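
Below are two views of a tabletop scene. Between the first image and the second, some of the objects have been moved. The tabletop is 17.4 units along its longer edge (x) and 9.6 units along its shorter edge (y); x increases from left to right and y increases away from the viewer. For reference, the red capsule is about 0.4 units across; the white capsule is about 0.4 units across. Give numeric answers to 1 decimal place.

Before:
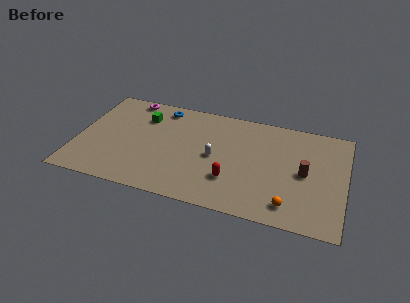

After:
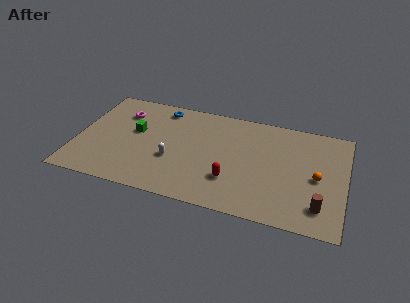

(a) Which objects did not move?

the blue torus and the red capsule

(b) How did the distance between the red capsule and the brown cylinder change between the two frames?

+0.8

They were about 5.0 units apart before and 5.8 after — 0.8 units further apart.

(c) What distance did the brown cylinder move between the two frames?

2.9

From (14.8, 4.7) to (15.9, 2.0), the brown cylinder covered √(1.1² + 2.7²) ≈ 2.9 units.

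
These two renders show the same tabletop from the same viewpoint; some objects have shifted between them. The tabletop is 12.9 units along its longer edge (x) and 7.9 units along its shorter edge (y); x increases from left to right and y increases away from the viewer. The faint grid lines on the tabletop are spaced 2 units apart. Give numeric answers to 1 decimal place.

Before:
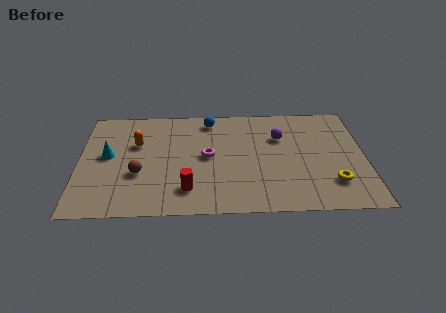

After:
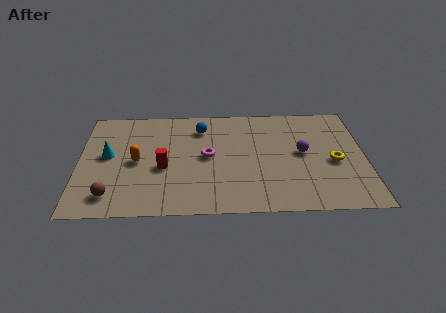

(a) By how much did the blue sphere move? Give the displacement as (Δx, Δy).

(-0.4, -0.6)

The blue sphere started near (5.9, 6.8) and ended near (5.5, 6.2).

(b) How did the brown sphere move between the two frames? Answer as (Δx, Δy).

(-1.2, -1.5)

The brown sphere started near (2.7, 2.9) and ended near (1.5, 1.4).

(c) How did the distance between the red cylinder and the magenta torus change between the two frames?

-0.4

They were about 2.6 units apart before and 2.2 after — 0.4 units closer together.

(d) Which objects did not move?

the cyan cone and the magenta torus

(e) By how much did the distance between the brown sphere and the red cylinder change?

+0.5

They were about 2.5 units apart before and 3.0 after — 0.5 units further apart.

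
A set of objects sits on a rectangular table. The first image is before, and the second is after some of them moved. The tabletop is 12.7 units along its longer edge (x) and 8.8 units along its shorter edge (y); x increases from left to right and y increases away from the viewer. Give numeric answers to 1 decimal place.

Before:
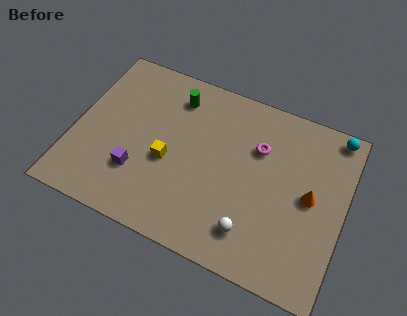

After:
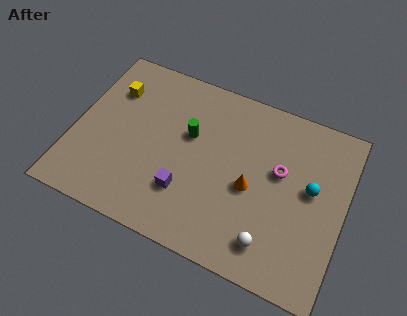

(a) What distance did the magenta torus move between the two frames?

1.4

From (8.5, 6.0) to (9.6, 5.2), the magenta torus covered √(1.1² + 0.8²) ≈ 1.4 units.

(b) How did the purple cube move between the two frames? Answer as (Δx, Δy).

(2.3, -0.1)

The purple cube was at about (3.2, 2.6) and moved to about (5.5, 2.5).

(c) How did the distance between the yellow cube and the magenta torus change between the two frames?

+3.6

They were about 4.6 units apart before and 8.2 after — 3.6 units further apart.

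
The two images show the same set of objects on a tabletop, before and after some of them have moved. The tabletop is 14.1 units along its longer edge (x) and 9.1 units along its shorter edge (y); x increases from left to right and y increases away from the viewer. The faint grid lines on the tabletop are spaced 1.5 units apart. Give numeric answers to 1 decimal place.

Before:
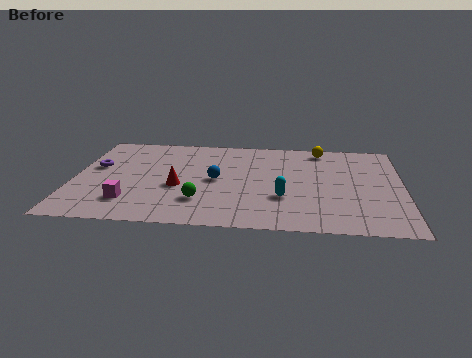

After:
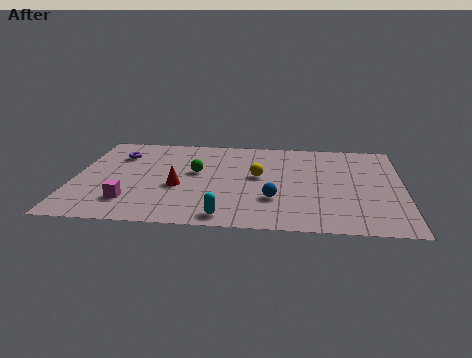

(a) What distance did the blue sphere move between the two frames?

3.0

The blue sphere moved from about (6.1, 4.5) to (8.6, 2.8), a distance of √(2.5² + 1.7²) ≈ 3.0.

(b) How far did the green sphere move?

2.8

The green sphere moved from about (5.5, 2.4) to (5.2, 5.2), a distance of √(0.3² + 2.8²) ≈ 2.8.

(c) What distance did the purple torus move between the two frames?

1.6

From (0.9, 5.4) to (1.8, 6.7), the purple torus covered √(0.9² + 1.3²) ≈ 1.6 units.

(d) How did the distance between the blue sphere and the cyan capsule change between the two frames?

-0.6

The distance was about 3.3 in the first image and 2.7 in the second, so they moved 0.6 units closer together.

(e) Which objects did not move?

the red cone and the magenta cube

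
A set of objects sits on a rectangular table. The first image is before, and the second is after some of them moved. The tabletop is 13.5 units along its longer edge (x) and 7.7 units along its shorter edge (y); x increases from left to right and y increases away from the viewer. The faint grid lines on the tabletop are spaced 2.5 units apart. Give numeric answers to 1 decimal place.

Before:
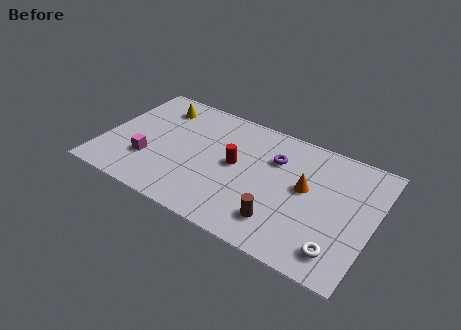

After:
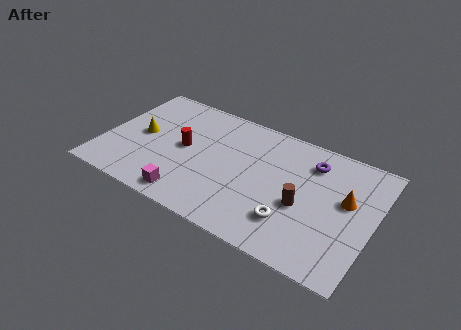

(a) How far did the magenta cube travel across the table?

2.7

From (2.4, 2.4) to (4.7, 1.0), the magenta cube covered √(2.3² + 1.4²) ≈ 2.7 units.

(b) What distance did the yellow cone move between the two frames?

2.4

The yellow cone was near (2.3, 6.2) before and (1.8, 3.9) after, so it travelled √(0.5² + 2.3²) ≈ 2.4 units.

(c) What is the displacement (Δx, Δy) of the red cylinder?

(-2.6, -0.1)

The red cylinder was at about (6.6, 4.1) and moved to about (4.0, 4.0).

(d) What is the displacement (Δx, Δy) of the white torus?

(-2.4, 0.6)

From the two frames, the white torus sits at roughly (12.1, 1.4) before and (9.7, 2.0) after.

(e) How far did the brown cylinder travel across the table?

1.7

The brown cylinder was near (9.2, 1.7) before and (10.1, 3.2) after, so it travelled √(0.9² + 1.5²) ≈ 1.7 units.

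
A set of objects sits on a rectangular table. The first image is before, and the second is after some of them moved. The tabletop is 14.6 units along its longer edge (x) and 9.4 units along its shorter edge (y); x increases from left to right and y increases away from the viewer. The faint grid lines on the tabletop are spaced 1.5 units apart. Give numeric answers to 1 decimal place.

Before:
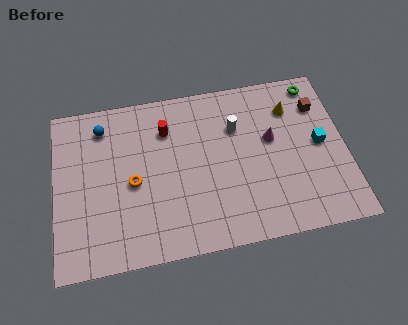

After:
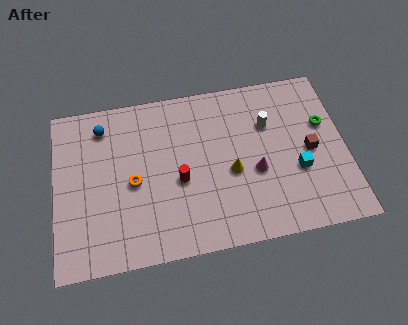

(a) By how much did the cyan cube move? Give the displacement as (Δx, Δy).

(-1.2, -1.3)

From the two frames, the cyan cube sits at roughly (13.3, 4.8) before and (12.1, 3.5) after.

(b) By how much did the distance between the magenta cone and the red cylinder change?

-1.6

They were about 5.4 units apart before and 3.8 after — 1.6 units closer together.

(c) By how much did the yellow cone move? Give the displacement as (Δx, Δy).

(-3.2, -3.1)

The yellow cone was at about (12.0, 7.1) and moved to about (8.8, 4.0).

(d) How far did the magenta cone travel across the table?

1.9

The magenta cone moved from about (10.9, 5.5) to (10.0, 3.8), a distance of √(0.9² + 1.7²) ≈ 1.9.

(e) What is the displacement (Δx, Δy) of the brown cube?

(-0.6, -2.5)

The brown cube was at about (13.4, 7.0) and moved to about (12.8, 4.5).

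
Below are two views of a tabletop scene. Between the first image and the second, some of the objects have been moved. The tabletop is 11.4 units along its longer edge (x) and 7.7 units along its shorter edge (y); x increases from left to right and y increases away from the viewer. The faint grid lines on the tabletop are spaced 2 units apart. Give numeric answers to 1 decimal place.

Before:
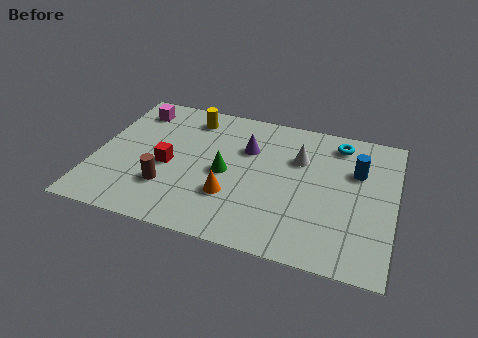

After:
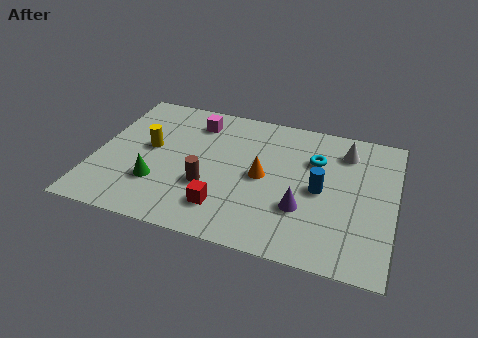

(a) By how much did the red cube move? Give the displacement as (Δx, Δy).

(2.3, -1.7)

The red cube started near (2.8, 3.4) and ended near (5.1, 1.7).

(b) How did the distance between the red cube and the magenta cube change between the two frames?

+1.4

The distance was about 3.3 in the first image and 4.7 in the second, so they moved 1.4 units further apart.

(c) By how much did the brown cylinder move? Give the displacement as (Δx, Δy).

(1.5, 0.5)

From the two frames, the brown cylinder sits at roughly (2.9, 2.2) before and (4.4, 2.7) after.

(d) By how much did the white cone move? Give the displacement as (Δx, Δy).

(1.7, 0.9)

The white cone started near (7.7, 5.2) and ended near (9.4, 6.1).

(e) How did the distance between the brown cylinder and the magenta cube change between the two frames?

-0.8

They were about 4.4 units apart before and 3.6 after — 0.8 units closer together.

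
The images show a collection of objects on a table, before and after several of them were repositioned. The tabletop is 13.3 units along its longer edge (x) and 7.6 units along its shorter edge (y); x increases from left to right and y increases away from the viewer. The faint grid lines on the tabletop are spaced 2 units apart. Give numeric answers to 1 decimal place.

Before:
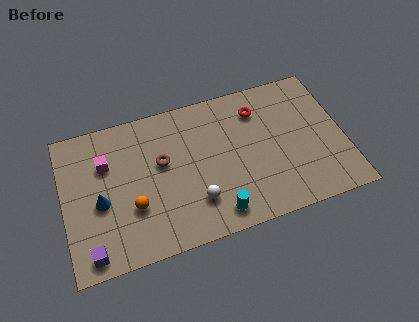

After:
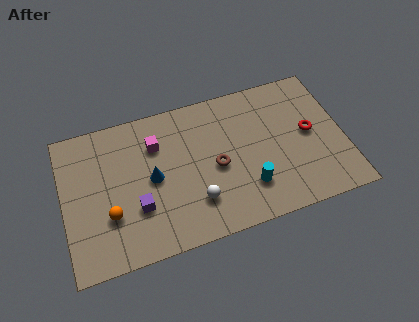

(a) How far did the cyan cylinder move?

1.8

The cyan cylinder was near (7.0, 1.1) before and (8.6, 2.0) after, so it travelled √(1.6² + 0.9²) ≈ 1.8 units.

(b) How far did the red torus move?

3.0

The red torus moved from about (9.4, 5.9) to (11.7, 4.0), a distance of √(2.3² + 1.9²) ≈ 3.0.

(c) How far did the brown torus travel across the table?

2.7

The brown torus moved from about (4.7, 4.5) to (7.2, 3.5), a distance of √(2.5² + 1.0²) ≈ 2.7.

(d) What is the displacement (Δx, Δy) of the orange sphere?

(-1.1, -0.1)

The orange sphere was at about (3.2, 2.6) and moved to about (2.1, 2.5).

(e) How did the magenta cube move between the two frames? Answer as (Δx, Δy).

(2.4, 0.3)

The magenta cube started near (2.1, 5.2) and ended near (4.5, 5.5).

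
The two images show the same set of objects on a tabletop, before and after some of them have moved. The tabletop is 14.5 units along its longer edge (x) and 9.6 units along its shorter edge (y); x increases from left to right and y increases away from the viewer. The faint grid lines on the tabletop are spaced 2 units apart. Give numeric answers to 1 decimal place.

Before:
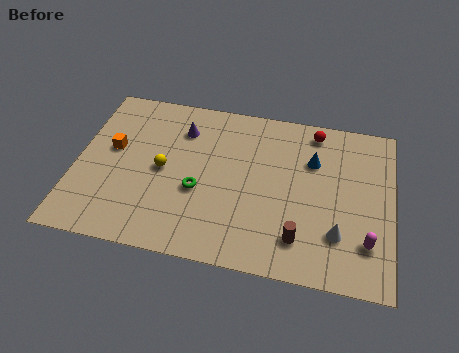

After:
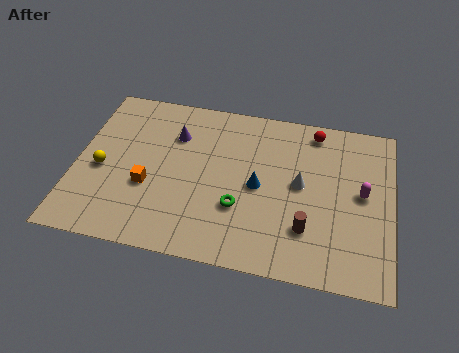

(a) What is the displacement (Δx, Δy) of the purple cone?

(-0.3, -0.4)

From the two frames, the purple cone sits at roughly (4.7, 7.3) before and (4.4, 6.9) after.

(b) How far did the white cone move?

3.1

The white cone moved from about (12.1, 2.6) to (10.3, 5.1), a distance of √(1.8² + 2.5²) ≈ 3.1.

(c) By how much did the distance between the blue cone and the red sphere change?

+2.7

Before: roughly 1.8 units apart; after: 4.5. That's 2.7 units further apart.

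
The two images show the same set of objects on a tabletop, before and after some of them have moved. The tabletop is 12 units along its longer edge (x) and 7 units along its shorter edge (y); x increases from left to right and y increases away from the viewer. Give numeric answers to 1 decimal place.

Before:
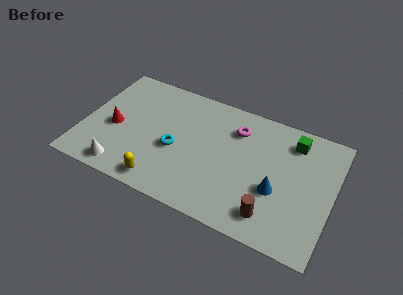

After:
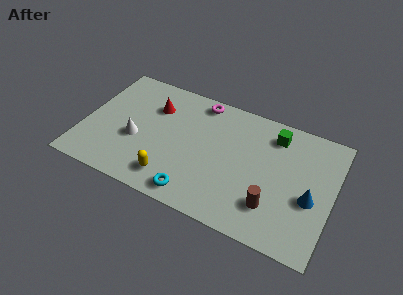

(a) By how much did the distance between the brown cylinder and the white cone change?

-0.3

The distance was about 7.1 in the first image and 6.8 in the second, so they moved 0.3 units closer together.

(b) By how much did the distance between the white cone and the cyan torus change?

+0.5

Before: roughly 3.1 units apart; after: 3.6. That's 0.5 units further apart.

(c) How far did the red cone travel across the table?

2.5

The red cone moved from about (1.5, 3.1) to (3.2, 5.0), a distance of √(1.7² + 1.9²) ≈ 2.5.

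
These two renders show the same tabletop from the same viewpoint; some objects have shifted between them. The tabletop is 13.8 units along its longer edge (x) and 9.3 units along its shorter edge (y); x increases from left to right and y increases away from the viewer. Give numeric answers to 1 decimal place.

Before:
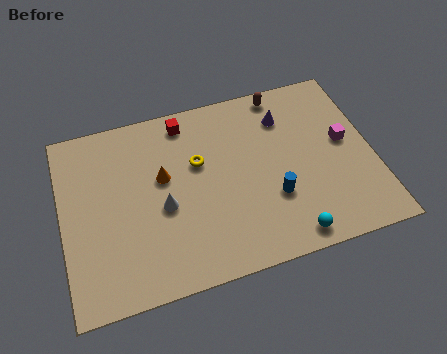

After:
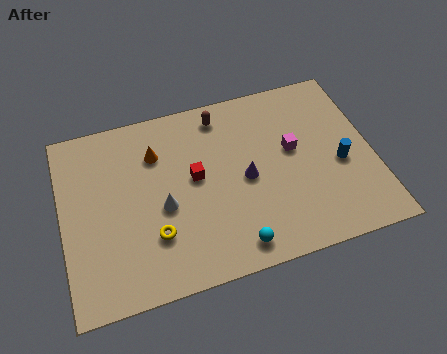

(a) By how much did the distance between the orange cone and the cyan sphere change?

-0.5

They were about 6.9 units apart before and 6.4 after — 0.5 units closer together.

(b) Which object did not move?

the white cone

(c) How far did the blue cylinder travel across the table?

3.2

The blue cylinder moved from about (9.2, 3.1) to (12.3, 4.0), a distance of √(3.1² + 0.9²) ≈ 3.2.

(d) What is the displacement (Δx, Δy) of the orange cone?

(-0.2, 1.3)

The orange cone was at about (4.5, 5.5) and moved to about (4.3, 6.8).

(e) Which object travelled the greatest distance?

the yellow torus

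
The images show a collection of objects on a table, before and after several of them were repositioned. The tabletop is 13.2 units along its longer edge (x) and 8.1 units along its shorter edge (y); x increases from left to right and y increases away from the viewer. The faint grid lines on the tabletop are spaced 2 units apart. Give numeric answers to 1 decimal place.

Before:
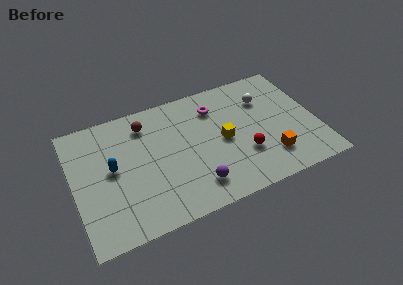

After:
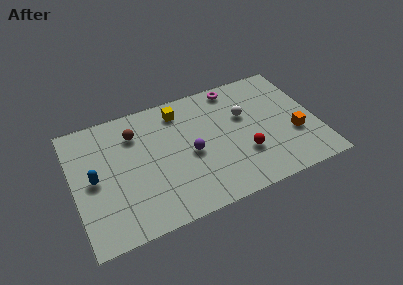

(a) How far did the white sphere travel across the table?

1.4

The white sphere was near (10.6, 5.8) before and (9.4, 5.1) after, so it travelled √(1.2² + 0.7²) ≈ 1.4 units.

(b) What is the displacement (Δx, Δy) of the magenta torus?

(1.2, 1.0)

From the two frames, the magenta torus sits at roughly (7.9, 6.2) before and (9.1, 7.2) after.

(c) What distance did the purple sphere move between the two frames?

2.1

The purple sphere was near (6.3, 1.6) before and (6.3, 3.7) after, so it travelled √(0.0² + 2.1²) ≈ 2.1 units.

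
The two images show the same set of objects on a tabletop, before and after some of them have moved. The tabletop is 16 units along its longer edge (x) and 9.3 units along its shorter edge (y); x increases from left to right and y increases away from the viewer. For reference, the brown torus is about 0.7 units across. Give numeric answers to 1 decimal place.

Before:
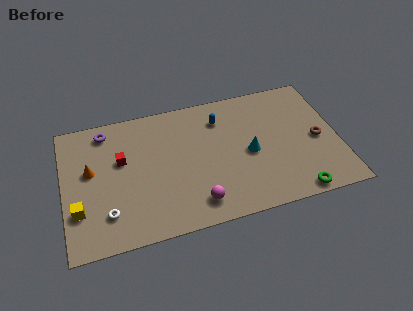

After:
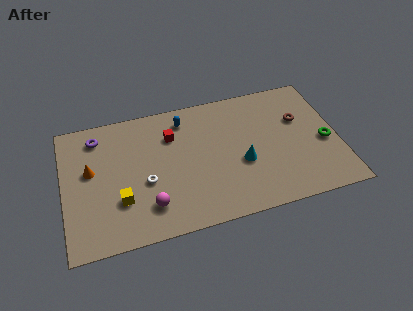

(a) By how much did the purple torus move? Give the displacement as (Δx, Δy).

(-0.5, -0.3)

The purple torus started near (2.6, 8.0) and ended near (2.1, 7.7).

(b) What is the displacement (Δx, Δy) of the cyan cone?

(-0.5, -0.6)

From the two frames, the cyan cone sits at roughly (10.8, 4.3) before and (10.3, 3.7) after.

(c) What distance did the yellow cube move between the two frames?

2.4

The yellow cube was near (0.8, 2.8) before and (3.2, 2.9) after, so it travelled √(2.4² + 0.1²) ≈ 2.4 units.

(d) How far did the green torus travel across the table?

3.8

From (13.2, 0.8) to (15.2, 4.0), the green torus covered √(2.0² + 3.2²) ≈ 3.8 units.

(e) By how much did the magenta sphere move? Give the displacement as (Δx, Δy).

(-2.7, 0.5)

The magenta sphere was at about (7.5, 1.6) and moved to about (4.8, 2.1).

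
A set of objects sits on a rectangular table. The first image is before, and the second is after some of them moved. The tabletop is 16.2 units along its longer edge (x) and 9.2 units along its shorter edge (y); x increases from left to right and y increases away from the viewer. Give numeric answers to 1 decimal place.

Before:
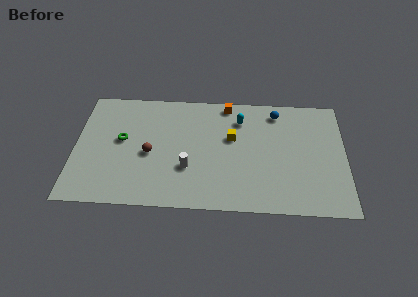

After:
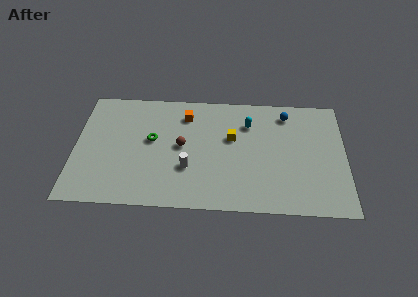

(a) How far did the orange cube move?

2.7

The orange cube moved from about (9.1, 8.3) to (6.6, 7.3), a distance of √(2.5² + 1.0²) ≈ 2.7.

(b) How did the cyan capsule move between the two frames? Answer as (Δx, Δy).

(0.5, -0.3)

From the two frames, the cyan capsule sits at roughly (9.9, 7.1) before and (10.4, 6.8) after.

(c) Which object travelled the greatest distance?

the orange cube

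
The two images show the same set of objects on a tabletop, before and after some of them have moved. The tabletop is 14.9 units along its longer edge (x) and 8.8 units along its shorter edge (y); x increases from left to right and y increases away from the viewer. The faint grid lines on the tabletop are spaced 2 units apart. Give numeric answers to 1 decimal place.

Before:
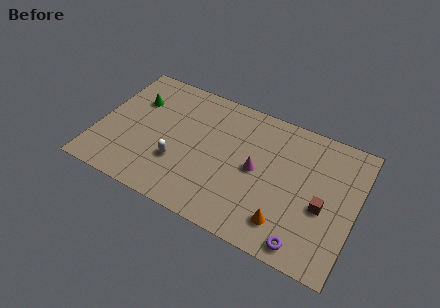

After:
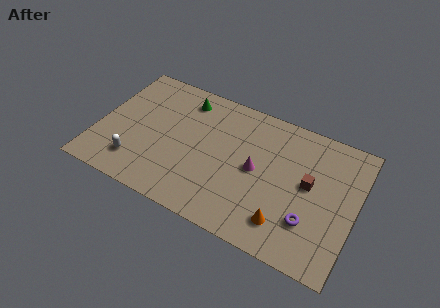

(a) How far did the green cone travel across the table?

3.0

From (1.9, 6.1) to (4.6, 7.3), the green cone covered √(2.7² + 1.2²) ≈ 3.0 units.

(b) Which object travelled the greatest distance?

the green cone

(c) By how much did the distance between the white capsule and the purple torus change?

+2.2

Before: roughly 7.8 units apart; after: 10.0. That's 2.2 units further apart.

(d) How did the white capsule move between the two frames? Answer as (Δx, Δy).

(-2.3, -1.0)

From the two frames, the white capsule sits at roughly (4.8, 2.9) before and (2.5, 1.9) after.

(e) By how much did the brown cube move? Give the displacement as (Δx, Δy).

(-0.9, 1.1)

From the two frames, the brown cube sits at roughly (13.1, 3.7) before and (12.2, 4.8) after.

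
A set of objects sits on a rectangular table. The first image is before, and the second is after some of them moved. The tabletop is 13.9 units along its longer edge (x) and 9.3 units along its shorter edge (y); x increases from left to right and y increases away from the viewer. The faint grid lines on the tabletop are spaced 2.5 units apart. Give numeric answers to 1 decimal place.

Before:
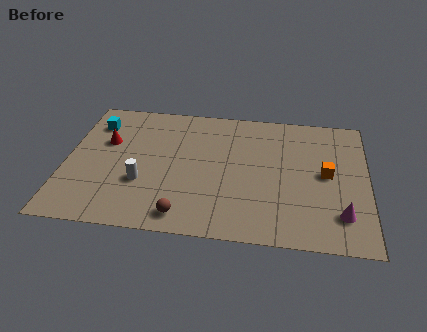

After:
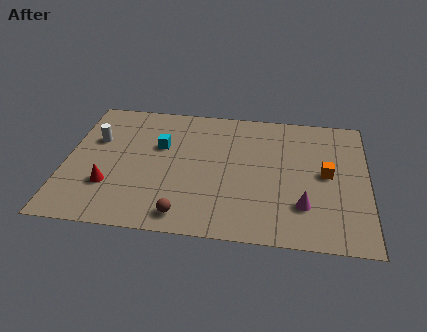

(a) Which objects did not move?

the brown sphere and the orange cube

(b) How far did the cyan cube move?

3.4

From (1.2, 7.2) to (4.3, 5.9), the cyan cube covered √(3.1² + 1.3²) ≈ 3.4 units.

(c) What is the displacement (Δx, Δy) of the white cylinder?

(-2.3, 2.8)

From the two frames, the white cylinder sits at roughly (3.6, 3.2) before and (1.3, 6.0) after.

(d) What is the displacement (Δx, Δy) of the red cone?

(0.3, -3.1)

The red cone was at about (1.8, 5.9) and moved to about (2.1, 2.8).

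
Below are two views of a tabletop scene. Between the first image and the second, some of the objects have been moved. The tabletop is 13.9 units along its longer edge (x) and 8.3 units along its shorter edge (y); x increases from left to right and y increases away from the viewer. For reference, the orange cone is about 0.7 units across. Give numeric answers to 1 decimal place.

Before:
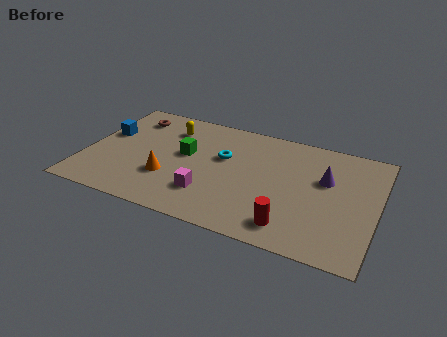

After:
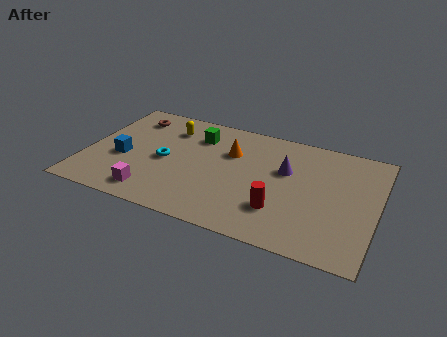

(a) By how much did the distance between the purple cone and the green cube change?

-2.2

They were about 6.7 units apart before and 4.5 after — 2.2 units closer together.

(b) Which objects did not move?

the brown torus and the yellow capsule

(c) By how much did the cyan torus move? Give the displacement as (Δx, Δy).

(-2.7, -1.2)

The cyan torus started near (6.5, 5.1) and ended near (3.8, 3.9).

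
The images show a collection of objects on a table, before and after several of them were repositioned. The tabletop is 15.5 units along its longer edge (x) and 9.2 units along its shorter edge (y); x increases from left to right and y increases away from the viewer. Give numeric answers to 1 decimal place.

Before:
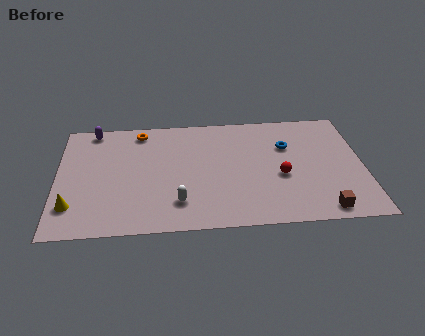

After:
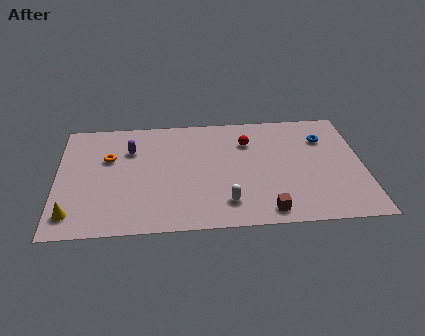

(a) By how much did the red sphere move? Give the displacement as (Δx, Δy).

(-1.6, 2.9)

The red sphere started near (11.3, 3.8) and ended near (9.7, 6.7).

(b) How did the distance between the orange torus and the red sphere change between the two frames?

-1.1

The distance was about 8.2 in the first image and 7.1 in the second, so they moved 1.1 units closer together.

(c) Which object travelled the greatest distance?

the red sphere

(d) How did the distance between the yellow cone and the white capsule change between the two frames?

+2.4

They were about 5.3 units apart before and 7.7 after — 2.4 units further apart.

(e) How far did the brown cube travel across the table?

2.8

The brown cube was near (13.3, 1.0) before and (10.5, 1.1) after, so it travelled √(2.8² + 0.1²) ≈ 2.8 units.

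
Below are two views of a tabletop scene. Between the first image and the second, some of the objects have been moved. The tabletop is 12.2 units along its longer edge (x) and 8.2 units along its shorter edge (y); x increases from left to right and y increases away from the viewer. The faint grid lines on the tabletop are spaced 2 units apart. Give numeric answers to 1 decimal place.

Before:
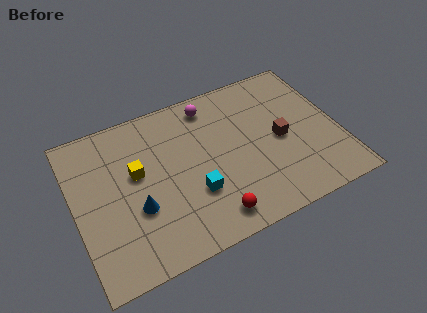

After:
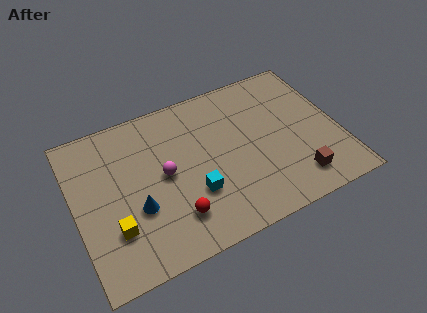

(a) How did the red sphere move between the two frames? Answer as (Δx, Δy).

(-1.6, 0.7)

From the two frames, the red sphere sits at roughly (5.9, 1.2) before and (4.3, 1.9) after.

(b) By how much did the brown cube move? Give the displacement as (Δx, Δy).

(0.4, -2.4)

The brown cube started near (9.5, 3.9) and ended near (9.9, 1.5).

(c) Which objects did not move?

the blue cone and the cyan cube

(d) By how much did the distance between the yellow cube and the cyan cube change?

+0.5

They were about 3.2 units apart before and 3.7 after — 0.5 units further apart.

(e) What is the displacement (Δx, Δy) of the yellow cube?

(-1.3, -2.4)

The yellow cube was at about (2.9, 4.8) and moved to about (1.6, 2.4).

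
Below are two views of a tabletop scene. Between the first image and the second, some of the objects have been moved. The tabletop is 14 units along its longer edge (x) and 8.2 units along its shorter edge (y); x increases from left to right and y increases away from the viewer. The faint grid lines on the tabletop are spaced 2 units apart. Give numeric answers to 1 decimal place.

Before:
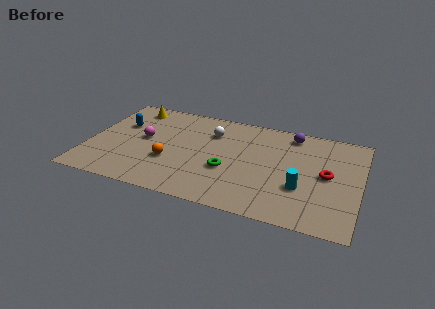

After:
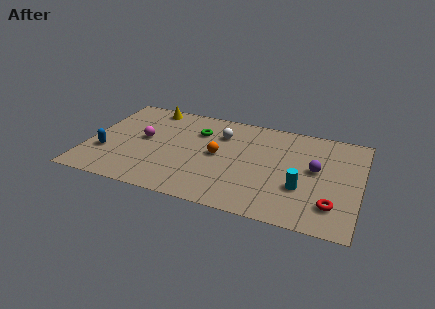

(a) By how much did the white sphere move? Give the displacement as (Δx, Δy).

(0.5, 0.0)

From the two frames, the white sphere sits at roughly (6.2, 6.0) before and (6.7, 6.0) after.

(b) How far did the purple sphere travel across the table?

3.0

From (10.3, 7.1) to (11.7, 4.5), the purple sphere covered √(1.4² + 2.6²) ≈ 3.0 units.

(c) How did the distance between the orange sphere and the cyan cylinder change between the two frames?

-2.2

Before: roughly 6.8 units apart; after: 4.6. That's 2.2 units closer together.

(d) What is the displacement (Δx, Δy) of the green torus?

(-1.8, 2.8)

The green torus started near (7.3, 3.1) and ended near (5.5, 5.9).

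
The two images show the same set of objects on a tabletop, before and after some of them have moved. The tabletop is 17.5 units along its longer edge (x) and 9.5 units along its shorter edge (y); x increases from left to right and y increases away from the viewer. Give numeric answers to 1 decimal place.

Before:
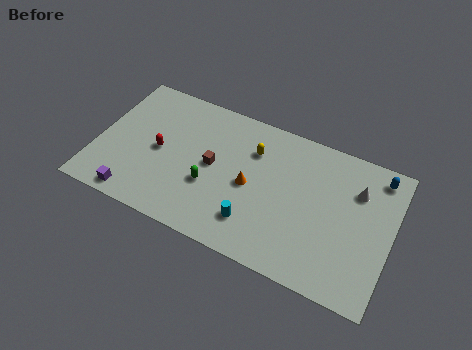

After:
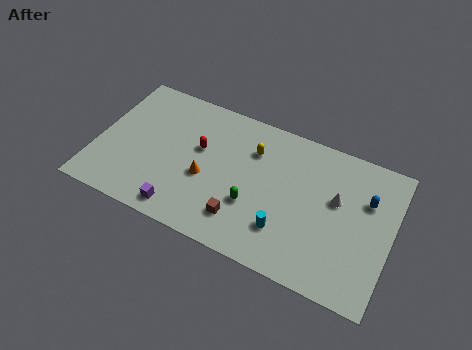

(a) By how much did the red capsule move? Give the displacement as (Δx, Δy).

(2.3, 1.1)

From the two frames, the red capsule sits at roughly (3.7, 4.6) before and (6.0, 5.7) after.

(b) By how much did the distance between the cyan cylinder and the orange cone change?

+2.7

They were about 2.4 units apart before and 5.1 after — 2.7 units further apart.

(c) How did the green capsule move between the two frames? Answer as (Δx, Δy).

(2.6, -0.2)

The green capsule was at about (6.9, 3.5) and moved to about (9.5, 3.3).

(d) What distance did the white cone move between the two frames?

1.6

The white cone was near (15.3, 6.8) before and (14.2, 5.7) after, so it travelled √(1.1² + 1.1²) ≈ 1.6 units.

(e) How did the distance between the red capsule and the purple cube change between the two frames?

+0.8

Before: roughly 3.7 units apart; after: 4.5. That's 0.8 units further apart.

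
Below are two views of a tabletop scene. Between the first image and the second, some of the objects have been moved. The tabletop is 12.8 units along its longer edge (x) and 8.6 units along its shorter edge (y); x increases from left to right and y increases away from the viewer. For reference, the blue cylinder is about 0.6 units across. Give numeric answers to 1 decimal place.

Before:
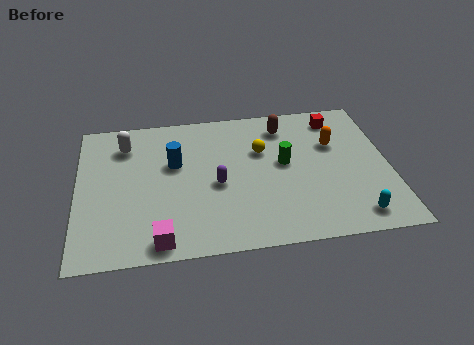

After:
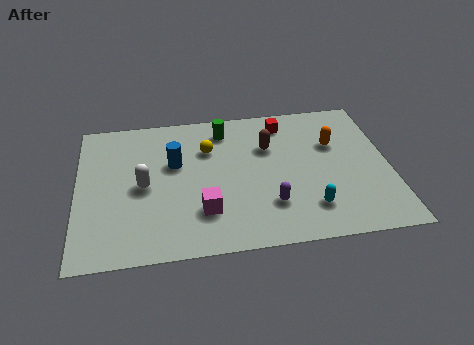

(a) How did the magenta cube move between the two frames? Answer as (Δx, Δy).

(1.8, 1.4)

The magenta cube was at about (3.3, 0.9) and moved to about (5.1, 2.3).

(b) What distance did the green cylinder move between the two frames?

3.4

The green cylinder moved from about (8.5, 4.7) to (6.1, 7.1), a distance of √(2.4² + 2.4²) ≈ 3.4.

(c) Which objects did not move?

the orange capsule and the blue cylinder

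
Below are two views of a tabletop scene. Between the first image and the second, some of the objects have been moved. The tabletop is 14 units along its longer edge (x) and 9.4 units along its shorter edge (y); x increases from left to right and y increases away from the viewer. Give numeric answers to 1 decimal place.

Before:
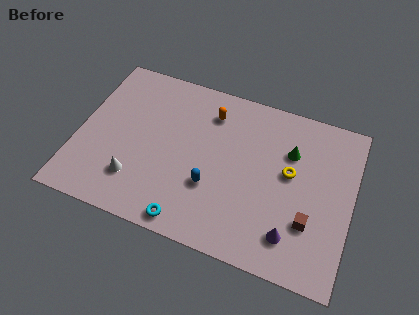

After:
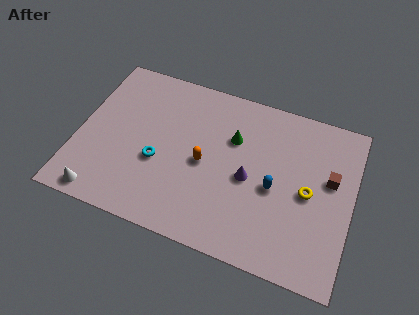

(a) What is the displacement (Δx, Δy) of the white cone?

(-1.6, -1.4)

From the two frames, the white cone sits at roughly (3.2, 2.3) before and (1.6, 0.9) after.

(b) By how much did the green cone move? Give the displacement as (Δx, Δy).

(-2.9, -0.2)

From the two frames, the green cone sits at roughly (10.7, 6.5) before and (7.8, 6.3) after.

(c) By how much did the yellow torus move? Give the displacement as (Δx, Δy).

(1.0, -0.8)

The yellow torus started near (10.8, 5.3) and ended near (11.8, 4.5).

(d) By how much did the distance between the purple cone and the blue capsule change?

-3.1

They were about 4.4 units apart before and 1.3 after — 3.1 units closer together.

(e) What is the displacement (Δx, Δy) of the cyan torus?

(-1.9, 2.8)

From the two frames, the cyan torus sits at roughly (6.1, 0.9) before and (4.2, 3.7) after.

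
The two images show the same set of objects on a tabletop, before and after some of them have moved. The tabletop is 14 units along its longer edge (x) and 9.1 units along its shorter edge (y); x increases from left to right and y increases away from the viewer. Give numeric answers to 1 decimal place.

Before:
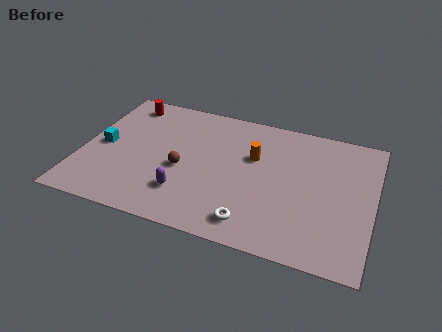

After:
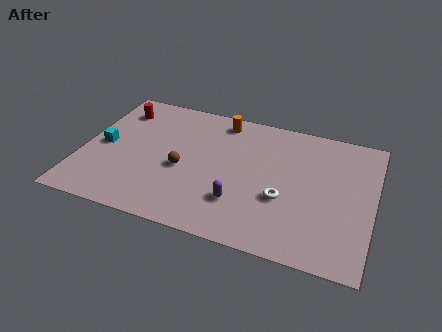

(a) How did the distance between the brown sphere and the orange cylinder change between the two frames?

+0.5

The distance was about 3.8 in the first image and 4.3 in the second, so they moved 0.5 units further apart.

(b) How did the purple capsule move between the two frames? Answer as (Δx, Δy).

(2.6, 0.2)

The purple capsule started near (5.2, 2.3) and ended near (7.8, 2.5).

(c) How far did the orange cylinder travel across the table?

2.8

The orange cylinder moved from about (8.2, 5.8) to (6.4, 7.9), a distance of √(1.8² + 2.1²) ≈ 2.8.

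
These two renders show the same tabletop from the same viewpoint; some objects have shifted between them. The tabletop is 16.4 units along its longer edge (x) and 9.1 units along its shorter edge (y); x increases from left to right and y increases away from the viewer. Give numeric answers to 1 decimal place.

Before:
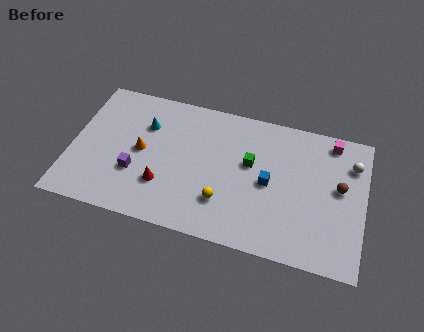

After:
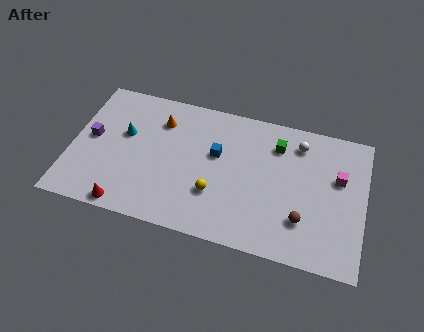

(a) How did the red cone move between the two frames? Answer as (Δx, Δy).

(-1.9, -1.9)

The red cone was at about (5.3, 2.7) and moved to about (3.4, 0.8).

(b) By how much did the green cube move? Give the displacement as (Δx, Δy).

(1.4, 1.6)

The green cube started near (10.0, 5.4) and ended near (11.4, 7.0).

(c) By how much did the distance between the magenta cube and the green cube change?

-1.4

The distance was about 5.1 in the first image and 3.7 in the second, so they moved 1.4 units closer together.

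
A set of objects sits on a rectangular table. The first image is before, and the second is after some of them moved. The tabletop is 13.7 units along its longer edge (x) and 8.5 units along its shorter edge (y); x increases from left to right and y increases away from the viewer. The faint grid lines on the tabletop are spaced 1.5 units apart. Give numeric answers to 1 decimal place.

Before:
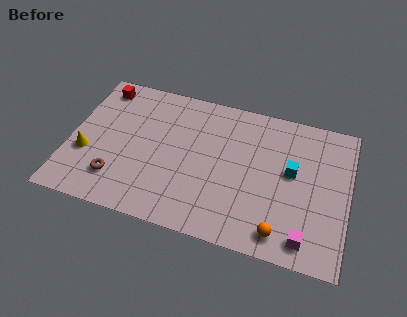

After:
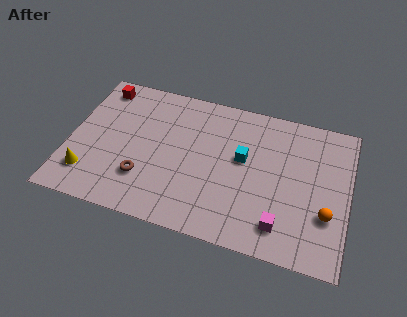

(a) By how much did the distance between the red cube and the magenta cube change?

-1.2

Before: roughly 12.2 units apart; after: 11.0. That's 1.2 units closer together.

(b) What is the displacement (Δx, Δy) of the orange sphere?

(2.1, 1.6)

The orange sphere started near (10.6, 1.2) and ended near (12.7, 2.8).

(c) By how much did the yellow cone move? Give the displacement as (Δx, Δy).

(0.2, -1.2)

The yellow cone started near (0.9, 3.1) and ended near (1.1, 1.9).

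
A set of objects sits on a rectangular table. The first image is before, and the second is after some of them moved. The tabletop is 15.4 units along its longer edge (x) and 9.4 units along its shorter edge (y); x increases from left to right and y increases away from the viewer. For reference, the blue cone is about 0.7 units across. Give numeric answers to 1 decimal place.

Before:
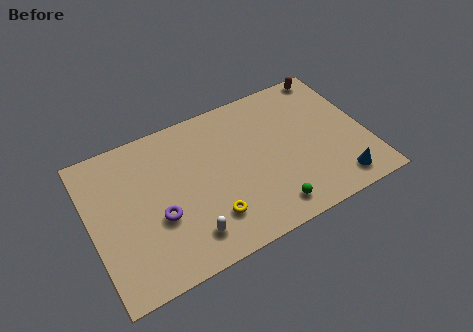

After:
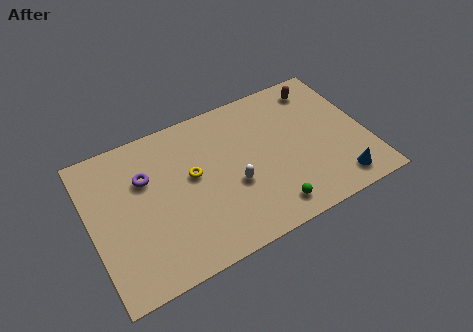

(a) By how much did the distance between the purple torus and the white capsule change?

+3.0

The distance was about 2.3 in the first image and 5.3 in the second, so they moved 3.0 units further apart.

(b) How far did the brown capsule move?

1.1

The brown capsule was near (14.1, 8.6) before and (13.3, 7.9) after, so it travelled √(0.8² + 0.7²) ≈ 1.1 units.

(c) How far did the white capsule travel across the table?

3.4

From (5.0, 1.8) to (7.8, 3.7), the white capsule covered √(2.8² + 1.9²) ≈ 3.4 units.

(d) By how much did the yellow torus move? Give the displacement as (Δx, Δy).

(-0.6, 3.0)

The yellow torus was at about (6.3, 2.3) and moved to about (5.7, 5.3).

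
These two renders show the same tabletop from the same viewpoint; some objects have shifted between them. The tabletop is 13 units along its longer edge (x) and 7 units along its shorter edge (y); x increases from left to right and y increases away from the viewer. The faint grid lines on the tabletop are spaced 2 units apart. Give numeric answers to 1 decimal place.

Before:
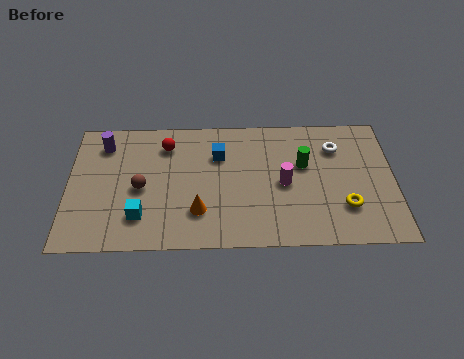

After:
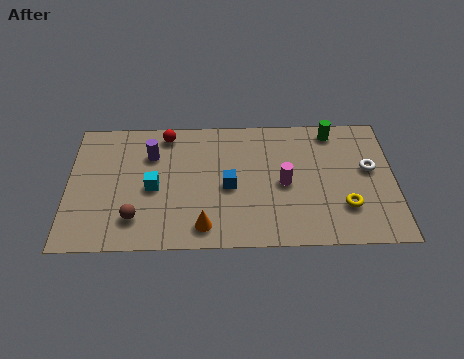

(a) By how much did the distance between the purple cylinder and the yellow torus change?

-2.0

They were about 10.3 units apart before and 8.3 after — 2.0 units closer together.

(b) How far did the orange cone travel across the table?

0.8

From (5.2, 1.9) to (5.4, 1.1), the orange cone covered √(0.2² + 0.8²) ≈ 0.8 units.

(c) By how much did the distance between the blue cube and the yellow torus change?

-1.0

They were about 5.8 units apart before and 4.8 after — 1.0 units closer together.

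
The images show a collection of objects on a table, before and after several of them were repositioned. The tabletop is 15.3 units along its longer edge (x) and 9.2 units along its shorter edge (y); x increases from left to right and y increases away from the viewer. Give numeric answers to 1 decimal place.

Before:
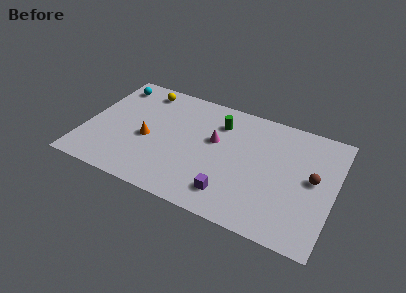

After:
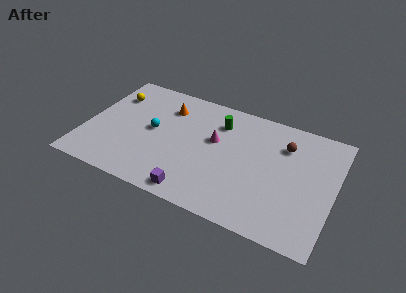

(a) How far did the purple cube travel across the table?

2.2

The purple cube was near (9.3, 1.8) before and (7.2, 1.0) after, so it travelled √(2.1² + 0.8²) ≈ 2.2 units.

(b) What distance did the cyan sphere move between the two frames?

4.1

The cyan sphere moved from about (1.2, 7.7) to (4.1, 4.8), a distance of √(2.9² + 2.9²) ≈ 4.1.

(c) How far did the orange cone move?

3.1

The orange cone moved from about (3.9, 4.0) to (4.7, 7.0), a distance of √(0.8² + 3.0²) ≈ 3.1.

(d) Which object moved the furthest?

the cyan sphere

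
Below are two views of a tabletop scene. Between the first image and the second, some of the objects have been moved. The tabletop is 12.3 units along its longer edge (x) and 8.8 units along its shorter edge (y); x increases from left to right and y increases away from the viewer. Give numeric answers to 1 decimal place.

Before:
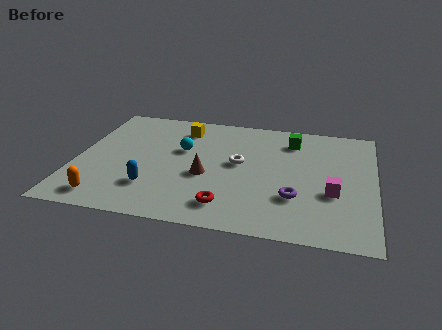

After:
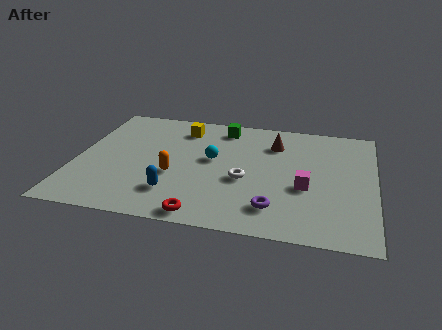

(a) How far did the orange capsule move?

3.4

The orange capsule was near (1.5, 1.2) before and (4.1, 3.4) after, so it travelled √(2.6² + 2.2²) ≈ 3.4 units.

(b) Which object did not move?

the yellow cube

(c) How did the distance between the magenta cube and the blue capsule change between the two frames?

-1.9

Before: roughly 7.4 units apart; after: 5.5. That's 1.9 units closer together.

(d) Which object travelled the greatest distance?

the brown cone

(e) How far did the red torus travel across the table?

1.2

From (6.4, 1.6) to (5.5, 0.8), the red torus covered √(0.9² + 0.8²) ≈ 1.2 units.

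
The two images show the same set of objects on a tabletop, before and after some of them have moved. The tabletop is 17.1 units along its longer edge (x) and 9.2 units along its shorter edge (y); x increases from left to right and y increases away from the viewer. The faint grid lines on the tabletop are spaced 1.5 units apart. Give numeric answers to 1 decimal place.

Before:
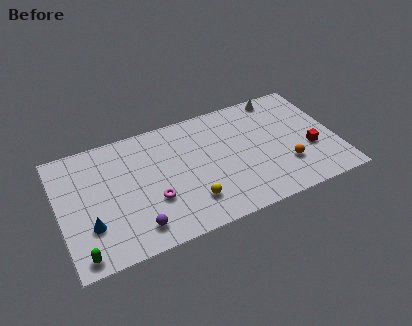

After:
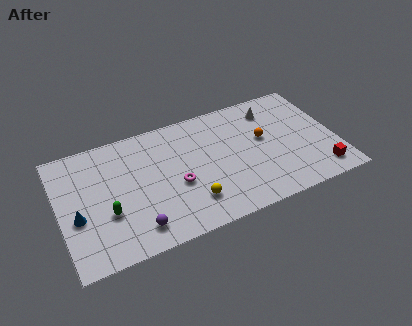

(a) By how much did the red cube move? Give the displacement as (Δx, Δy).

(0.4, -1.9)

From the two frames, the red cube sits at roughly (15.4, 3.4) before and (15.8, 1.5) after.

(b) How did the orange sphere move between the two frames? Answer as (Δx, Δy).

(-1.1, 2.6)

The orange sphere started near (13.8, 2.7) and ended near (12.7, 5.3).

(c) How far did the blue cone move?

1.1

The blue cone moved from about (1.7, 2.8) to (1.0, 3.7), a distance of √(0.7² + 0.9²) ≈ 1.1.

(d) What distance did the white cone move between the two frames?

1.1

The white cone moved from about (14.1, 8.3) to (13.5, 7.4), a distance of √(0.6² + 0.9²) ≈ 1.1.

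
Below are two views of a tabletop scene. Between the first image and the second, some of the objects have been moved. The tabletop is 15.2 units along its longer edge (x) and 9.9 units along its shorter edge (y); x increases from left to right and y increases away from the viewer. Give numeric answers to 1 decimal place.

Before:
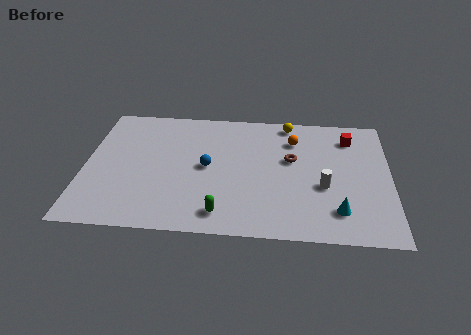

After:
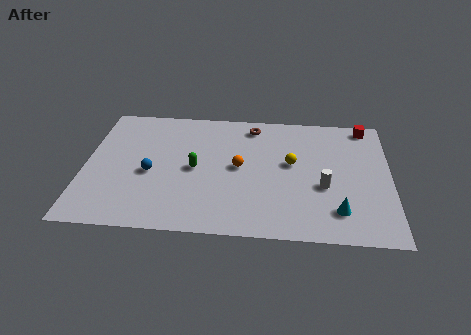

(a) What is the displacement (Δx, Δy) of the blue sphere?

(-2.8, -0.7)

From the two frames, the blue sphere sits at roughly (6.1, 5.0) before and (3.3, 4.3) after.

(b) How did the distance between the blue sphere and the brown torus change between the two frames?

+2.2

The distance was about 4.3 in the first image and 6.5 in the second, so they moved 2.2 units further apart.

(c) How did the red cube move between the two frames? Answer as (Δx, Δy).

(0.8, 1.0)

From the two frames, the red cube sits at roughly (13.2, 7.9) before and (14.0, 8.9) after.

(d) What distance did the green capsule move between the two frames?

3.6

The green capsule moved from about (6.9, 1.5) to (5.5, 4.8), a distance of √(1.4² + 3.3²) ≈ 3.6.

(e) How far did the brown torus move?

3.3

The brown torus moved from about (10.3, 5.9) to (8.3, 8.5), a distance of √(2.0² + 2.6²) ≈ 3.3.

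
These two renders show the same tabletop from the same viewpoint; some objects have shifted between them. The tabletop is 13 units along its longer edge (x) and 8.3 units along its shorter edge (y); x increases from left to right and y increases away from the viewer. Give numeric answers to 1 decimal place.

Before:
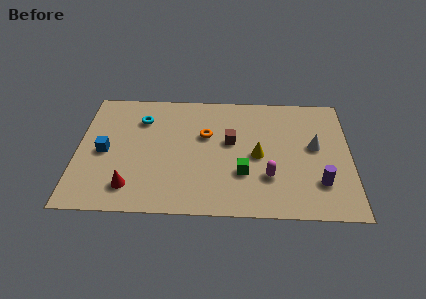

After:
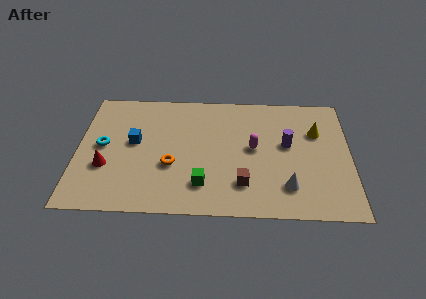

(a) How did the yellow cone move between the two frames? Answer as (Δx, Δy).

(2.8, 1.7)

The yellow cone was at about (8.6, 3.9) and moved to about (11.4, 5.6).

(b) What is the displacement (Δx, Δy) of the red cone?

(-1.2, 1.3)

The red cone was at about (2.6, 1.6) and moved to about (1.4, 2.9).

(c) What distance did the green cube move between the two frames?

2.1

From (7.9, 2.7) to (6.0, 1.9), the green cube covered √(1.9² + 0.8²) ≈ 2.1 units.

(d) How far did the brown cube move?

2.9

From (7.3, 4.8) to (7.9, 2.0), the brown cube covered √(0.6² + 2.8²) ≈ 2.9 units.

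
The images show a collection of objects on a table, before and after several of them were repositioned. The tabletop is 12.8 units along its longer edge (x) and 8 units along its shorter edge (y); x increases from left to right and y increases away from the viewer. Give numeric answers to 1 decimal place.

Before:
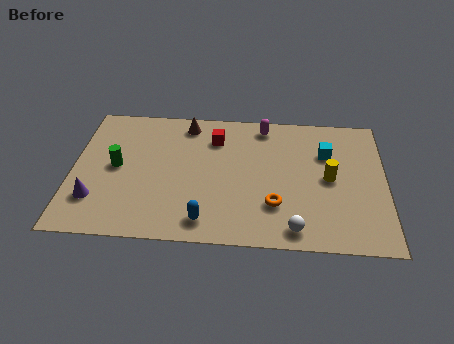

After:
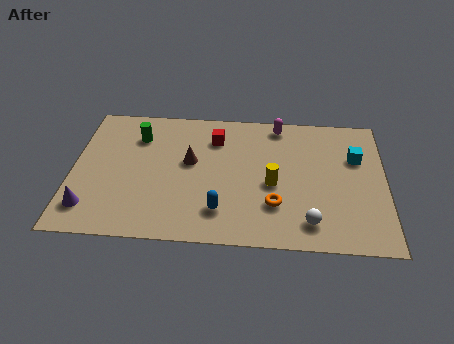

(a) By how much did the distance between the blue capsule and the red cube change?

-0.6

They were about 4.9 units apart before and 4.3 after — 0.6 units closer together.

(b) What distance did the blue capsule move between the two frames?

0.8

The blue capsule moved from about (5.5, 1.2) to (6.1, 1.8), a distance of √(0.6² + 0.6²) ≈ 0.8.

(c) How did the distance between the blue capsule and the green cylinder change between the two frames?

+0.8

Before: roughly 4.7 units apart; after: 5.5. That's 0.8 units further apart.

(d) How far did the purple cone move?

0.5

From (1.0, 2.1) to (0.8, 1.6), the purple cone covered √(0.2² + 0.5²) ≈ 0.5 units.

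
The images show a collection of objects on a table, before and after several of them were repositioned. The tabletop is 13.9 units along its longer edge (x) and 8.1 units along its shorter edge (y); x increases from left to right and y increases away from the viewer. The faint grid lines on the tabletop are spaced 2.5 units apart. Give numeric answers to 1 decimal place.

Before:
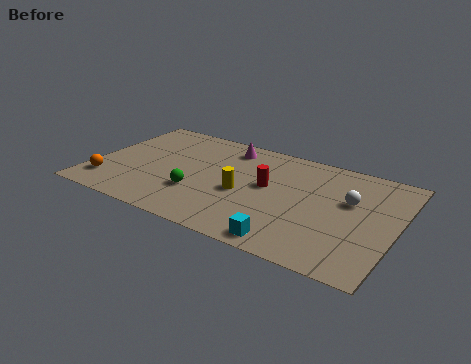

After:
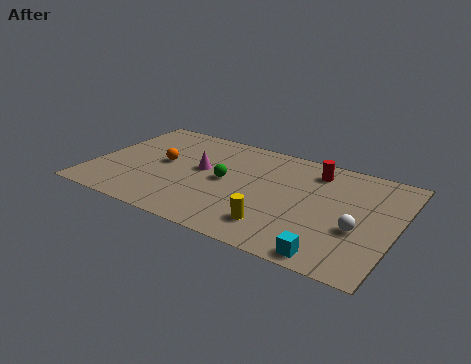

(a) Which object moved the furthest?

the orange sphere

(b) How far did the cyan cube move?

1.9

The cyan cube was near (9.5, 0.9) before and (11.4, 0.8) after, so it travelled √(1.9² + 0.1²) ≈ 1.9 units.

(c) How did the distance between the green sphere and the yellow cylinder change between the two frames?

+1.4

The distance was about 2.2 in the first image and 3.6 in the second, so they moved 1.4 units further apart.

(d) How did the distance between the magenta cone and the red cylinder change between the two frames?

+2.2

They were about 3.2 units apart before and 5.4 after — 2.2 units further apart.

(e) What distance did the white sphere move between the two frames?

2.0

The white sphere moved from about (11.7, 5.0) to (12.3, 3.1), a distance of √(0.6² + 1.9²) ≈ 2.0.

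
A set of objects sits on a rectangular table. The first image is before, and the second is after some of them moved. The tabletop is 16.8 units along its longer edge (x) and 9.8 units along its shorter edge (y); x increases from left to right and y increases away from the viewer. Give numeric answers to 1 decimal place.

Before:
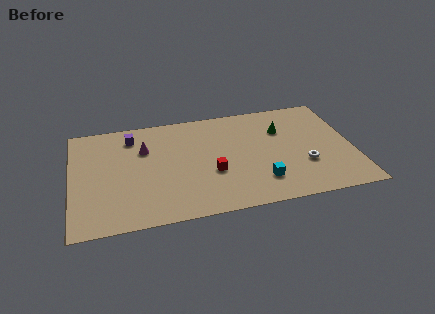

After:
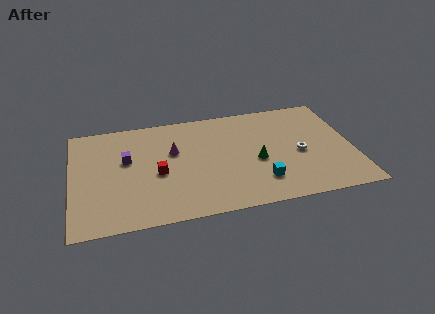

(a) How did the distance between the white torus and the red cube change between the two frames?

+3.0

They were about 5.5 units apart before and 8.5 after — 3.0 units further apart.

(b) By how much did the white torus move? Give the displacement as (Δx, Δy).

(-0.2, 1.1)

The white torus was at about (13.8, 3.3) and moved to about (13.6, 4.4).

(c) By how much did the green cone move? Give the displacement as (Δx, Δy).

(-1.7, -2.6)

The green cone started near (12.7, 6.8) and ended near (11.0, 4.2).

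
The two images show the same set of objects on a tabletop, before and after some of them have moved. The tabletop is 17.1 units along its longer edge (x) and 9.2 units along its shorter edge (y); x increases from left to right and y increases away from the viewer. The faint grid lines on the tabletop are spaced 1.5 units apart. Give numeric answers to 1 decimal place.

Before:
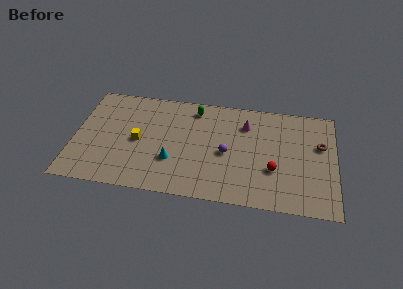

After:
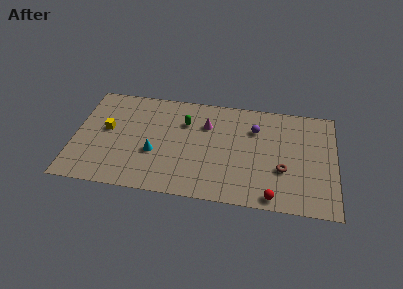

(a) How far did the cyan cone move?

1.3

The cyan cone moved from about (6.5, 3.0) to (5.3, 3.5), a distance of √(1.2² + 0.5²) ≈ 1.3.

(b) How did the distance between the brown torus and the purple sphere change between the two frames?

-2.5

They were about 6.3 units apart before and 3.8 after — 2.5 units closer together.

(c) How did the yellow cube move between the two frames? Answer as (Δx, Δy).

(-2.1, 0.7)

From the two frames, the yellow cube sits at roughly (4.2, 4.4) before and (2.1, 5.1) after.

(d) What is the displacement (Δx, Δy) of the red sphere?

(0.0, -2.3)

From the two frames, the red sphere sits at roughly (13.1, 3.2) before and (13.1, 0.9) after.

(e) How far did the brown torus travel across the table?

3.5

From (16.1, 5.8) to (13.7, 3.3), the brown torus covered √(2.4² + 2.5²) ≈ 3.5 units.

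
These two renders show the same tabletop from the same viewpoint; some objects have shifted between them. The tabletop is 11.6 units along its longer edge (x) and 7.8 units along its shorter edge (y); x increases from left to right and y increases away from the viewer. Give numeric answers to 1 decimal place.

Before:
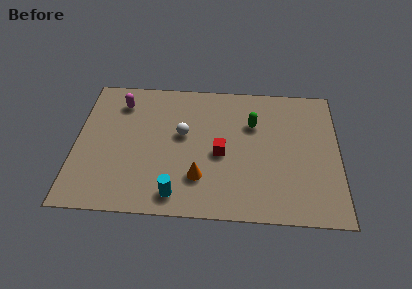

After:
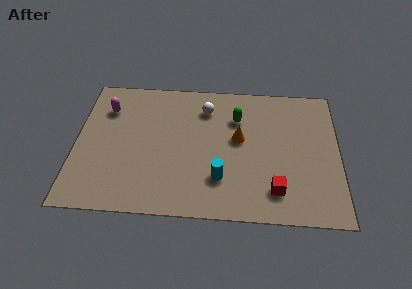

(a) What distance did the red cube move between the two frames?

3.1

The red cube moved from about (6.4, 3.5) to (8.8, 1.6), a distance of √(2.4² + 1.9²) ≈ 3.1.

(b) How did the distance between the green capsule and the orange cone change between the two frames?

-2.7

The distance was about 3.9 in the first image and 1.2 in the second, so they moved 2.7 units closer together.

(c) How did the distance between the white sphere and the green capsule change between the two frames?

-1.7

They were about 3.2 units apart before and 1.5 after — 1.7 units closer together.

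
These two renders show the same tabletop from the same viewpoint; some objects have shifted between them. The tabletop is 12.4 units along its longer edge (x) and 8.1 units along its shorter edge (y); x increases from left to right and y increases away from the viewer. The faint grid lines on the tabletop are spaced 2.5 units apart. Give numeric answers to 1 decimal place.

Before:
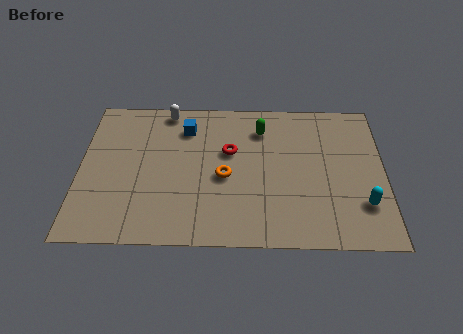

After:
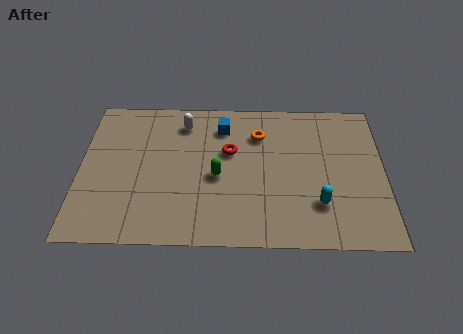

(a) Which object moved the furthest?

the green capsule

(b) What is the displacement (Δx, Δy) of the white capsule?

(0.7, -0.7)

The white capsule was at about (3.5, 7.3) and moved to about (4.2, 6.6).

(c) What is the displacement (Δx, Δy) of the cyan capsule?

(-1.8, 0.0)

The cyan capsule started near (11.5, 2.2) and ended near (9.7, 2.2).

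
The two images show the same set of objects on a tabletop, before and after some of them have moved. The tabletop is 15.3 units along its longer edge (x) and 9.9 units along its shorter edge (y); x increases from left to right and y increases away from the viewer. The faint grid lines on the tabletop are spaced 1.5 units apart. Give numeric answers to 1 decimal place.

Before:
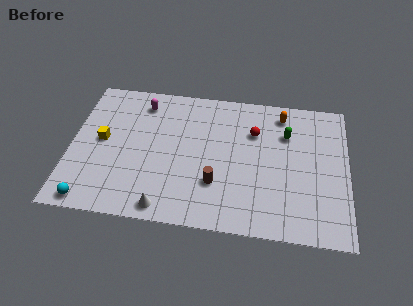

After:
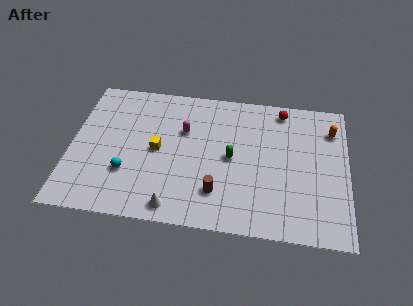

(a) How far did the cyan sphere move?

2.9

The cyan sphere was near (1.3, 0.9) before and (3.2, 3.1) after, so it travelled √(1.9² + 2.2²) ≈ 2.9 units.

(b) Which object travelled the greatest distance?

the green capsule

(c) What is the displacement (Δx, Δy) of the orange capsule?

(2.8, -0.8)

The orange capsule started near (11.6, 8.4) and ended near (14.4, 7.6).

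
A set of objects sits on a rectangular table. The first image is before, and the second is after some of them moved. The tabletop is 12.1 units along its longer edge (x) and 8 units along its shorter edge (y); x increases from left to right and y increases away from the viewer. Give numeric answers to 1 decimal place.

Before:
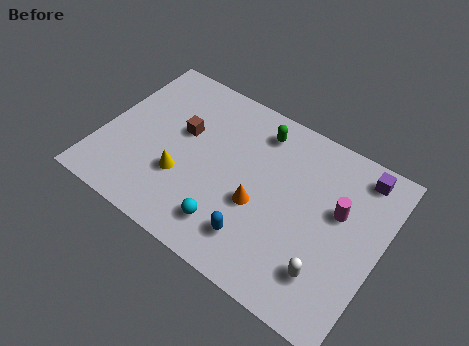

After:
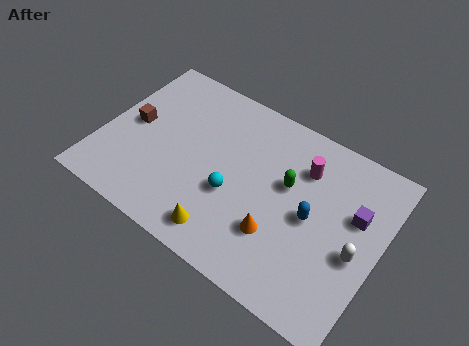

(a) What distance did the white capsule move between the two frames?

1.8

The white capsule was near (10.2, 1.9) before and (11.2, 3.4) after, so it travelled √(1.0² + 1.5²) ≈ 1.8 units.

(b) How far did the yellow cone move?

2.7

The yellow cone was near (3.7, 2.7) before and (5.9, 1.2) after, so it travelled √(2.2² + 1.5²) ≈ 2.7 units.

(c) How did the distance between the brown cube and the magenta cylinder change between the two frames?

+0.6

Before: roughly 6.9 units apart; after: 7.5. That's 0.6 units further apart.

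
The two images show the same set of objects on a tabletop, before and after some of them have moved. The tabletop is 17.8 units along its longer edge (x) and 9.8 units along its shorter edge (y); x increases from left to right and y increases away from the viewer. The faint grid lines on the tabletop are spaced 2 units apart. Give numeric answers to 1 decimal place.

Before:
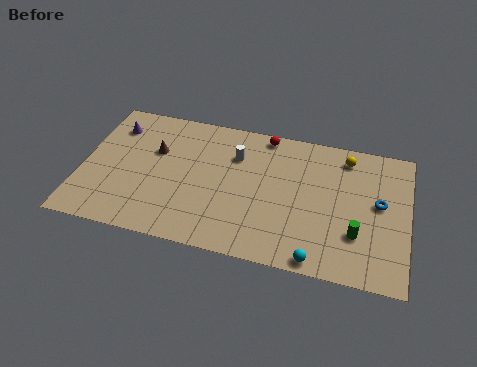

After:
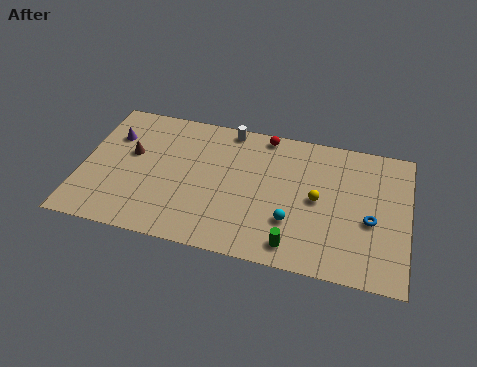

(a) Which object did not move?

the red sphere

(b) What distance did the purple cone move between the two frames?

0.7

From (1.5, 7.6) to (1.5, 6.9), the purple cone covered √(0.0² + 0.7²) ≈ 0.7 units.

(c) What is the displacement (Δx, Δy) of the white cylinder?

(-0.5, 1.9)

The white cylinder was at about (8.3, 7.0) and moved to about (7.8, 8.9).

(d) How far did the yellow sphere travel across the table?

3.7

The yellow sphere moved from about (14.3, 8.3) to (12.9, 4.9), a distance of √(1.4² + 3.4²) ≈ 3.7.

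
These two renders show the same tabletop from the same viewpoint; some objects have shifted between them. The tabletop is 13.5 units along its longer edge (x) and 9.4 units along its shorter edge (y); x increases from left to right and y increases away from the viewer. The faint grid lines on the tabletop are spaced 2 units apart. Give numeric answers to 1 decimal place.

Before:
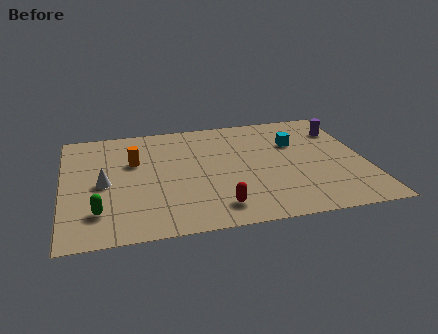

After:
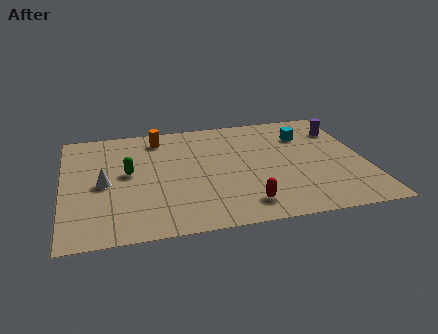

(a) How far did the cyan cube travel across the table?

0.8

The cyan cube was near (10.5, 6.3) before and (11.0, 6.9) after, so it travelled √(0.5² + 0.6²) ≈ 0.8 units.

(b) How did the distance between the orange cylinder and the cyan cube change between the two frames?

-0.6

They were about 7.3 units apart before and 6.7 after — 0.6 units closer together.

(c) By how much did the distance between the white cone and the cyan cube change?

+0.6

They were about 8.9 units apart before and 9.5 after — 0.6 units further apart.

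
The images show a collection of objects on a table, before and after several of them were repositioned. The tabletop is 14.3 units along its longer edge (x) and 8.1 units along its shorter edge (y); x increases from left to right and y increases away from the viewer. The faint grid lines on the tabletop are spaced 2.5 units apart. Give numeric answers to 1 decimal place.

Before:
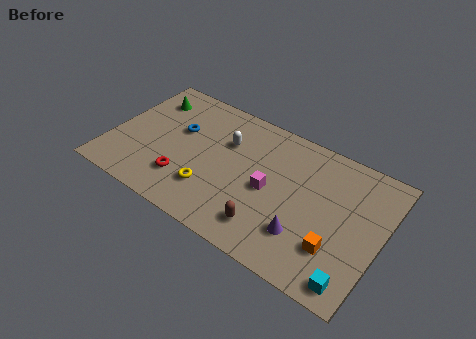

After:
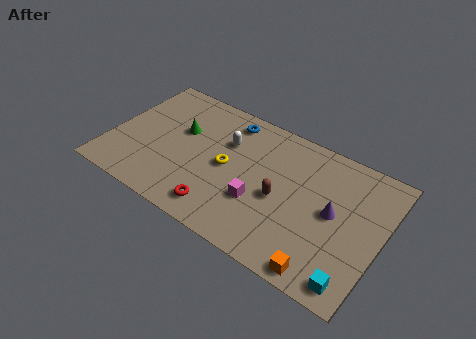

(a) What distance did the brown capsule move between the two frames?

2.0

From (8.8, 1.6) to (9.1, 3.6), the brown capsule covered √(0.3² + 2.0²) ≈ 2.0 units.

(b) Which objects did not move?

the white capsule and the cyan cube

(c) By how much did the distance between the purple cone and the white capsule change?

+0.3

They were about 5.7 units apart before and 6.0 after — 0.3 units further apart.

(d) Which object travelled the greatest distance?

the blue torus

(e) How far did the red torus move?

2.2

The red torus was near (4.2, 2.1) before and (6.3, 1.3) after, so it travelled √(2.1² + 0.8²) ≈ 2.2 units.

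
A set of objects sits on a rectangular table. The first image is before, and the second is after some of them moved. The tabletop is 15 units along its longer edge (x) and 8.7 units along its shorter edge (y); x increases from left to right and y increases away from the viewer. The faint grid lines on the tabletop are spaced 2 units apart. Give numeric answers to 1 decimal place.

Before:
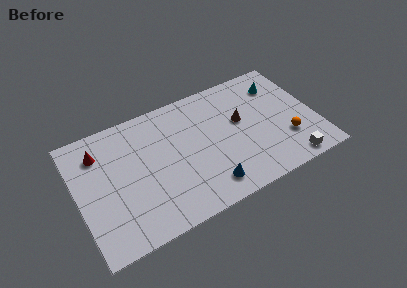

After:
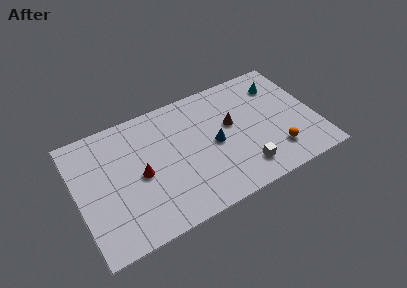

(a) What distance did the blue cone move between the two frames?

2.8

The blue cone moved from about (7.8, 1.5) to (8.6, 4.2), a distance of √(0.8² + 2.7²) ≈ 2.8.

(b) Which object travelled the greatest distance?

the red cone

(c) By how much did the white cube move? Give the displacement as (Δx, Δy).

(-2.8, 0.8)

The white cube was at about (12.9, 0.9) and moved to about (10.1, 1.7).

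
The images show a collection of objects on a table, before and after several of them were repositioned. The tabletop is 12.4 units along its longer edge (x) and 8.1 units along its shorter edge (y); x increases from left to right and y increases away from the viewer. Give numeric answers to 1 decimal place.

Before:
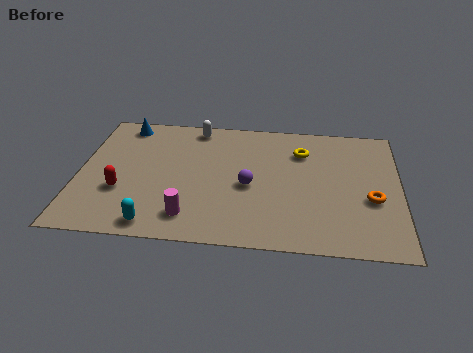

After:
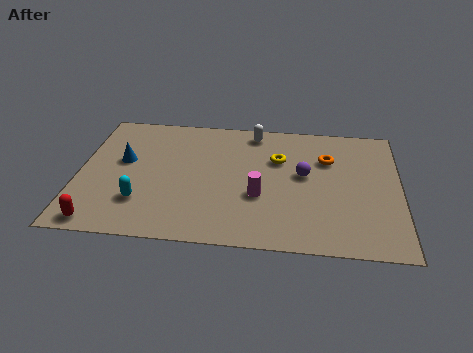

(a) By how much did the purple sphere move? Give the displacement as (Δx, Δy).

(2.1, 0.9)

From the two frames, the purple sphere sits at roughly (6.6, 3.6) before and (8.7, 4.5) after.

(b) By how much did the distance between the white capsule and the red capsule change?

+3.3

Before: roughly 5.2 units apart; after: 8.5. That's 3.3 units further apart.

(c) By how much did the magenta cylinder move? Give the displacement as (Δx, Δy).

(2.6, 1.5)

The magenta cylinder was at about (4.4, 1.5) and moved to about (7.0, 3.0).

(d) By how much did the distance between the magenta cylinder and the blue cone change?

-0.7

The distance was about 6.3 in the first image and 5.6 in the second, so they moved 0.7 units closer together.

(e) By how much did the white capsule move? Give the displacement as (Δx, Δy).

(2.3, -0.1)

From the two frames, the white capsule sits at roughly (4.4, 7.2) before and (6.7, 7.1) after.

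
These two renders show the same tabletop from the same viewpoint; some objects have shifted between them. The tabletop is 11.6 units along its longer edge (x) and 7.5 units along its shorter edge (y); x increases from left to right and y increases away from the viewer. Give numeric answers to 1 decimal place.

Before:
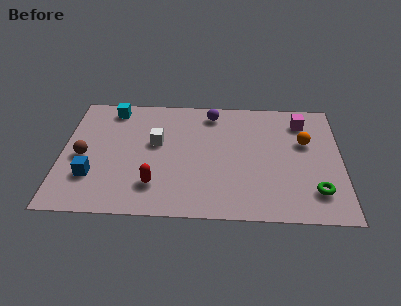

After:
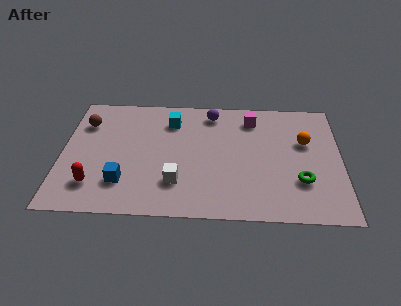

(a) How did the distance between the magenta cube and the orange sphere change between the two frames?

+1.3

Before: roughly 1.3 units apart; after: 2.6. That's 1.3 units further apart.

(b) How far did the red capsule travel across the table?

2.5

From (3.9, 1.8) to (1.4, 1.7), the red capsule covered √(2.5² + 0.1²) ≈ 2.5 units.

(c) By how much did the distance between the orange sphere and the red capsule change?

+2.4

The distance was about 6.8 in the first image and 9.2 in the second, so they moved 2.4 units further apart.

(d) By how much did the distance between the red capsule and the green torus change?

+1.9

Before: roughly 6.6 units apart; after: 8.5. That's 1.9 units further apart.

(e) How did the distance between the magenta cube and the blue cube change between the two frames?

-2.7

They were about 9.5 units apart before and 6.8 after — 2.7 units closer together.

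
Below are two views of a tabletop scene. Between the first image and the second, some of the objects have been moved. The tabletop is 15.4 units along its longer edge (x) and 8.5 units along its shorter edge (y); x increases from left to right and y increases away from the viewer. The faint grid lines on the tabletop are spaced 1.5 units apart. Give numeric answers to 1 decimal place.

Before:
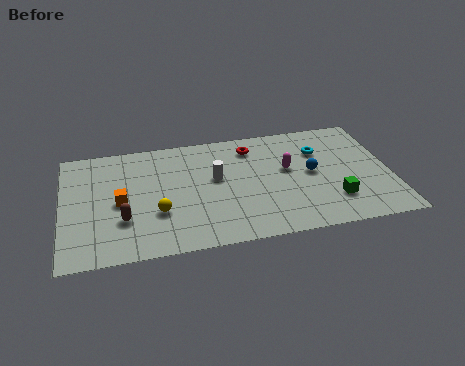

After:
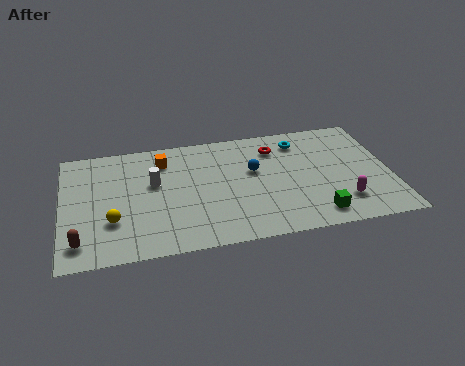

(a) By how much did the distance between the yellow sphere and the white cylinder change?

-0.3

Before: roughly 3.4 units apart; after: 3.1. That's 0.3 units closer together.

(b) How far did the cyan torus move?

1.3

The cyan torus was near (12.2, 6.0) before and (11.3, 6.9) after, so it travelled √(0.9² + 0.9²) ≈ 1.3 units.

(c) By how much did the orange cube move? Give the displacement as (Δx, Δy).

(2.1, 2.7)

From the two frames, the orange cube sits at roughly (2.7, 4.0) before and (4.8, 6.7) after.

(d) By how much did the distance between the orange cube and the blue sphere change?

-4.5

Before: roughly 9.0 units apart; after: 4.5. That's 4.5 units closer together.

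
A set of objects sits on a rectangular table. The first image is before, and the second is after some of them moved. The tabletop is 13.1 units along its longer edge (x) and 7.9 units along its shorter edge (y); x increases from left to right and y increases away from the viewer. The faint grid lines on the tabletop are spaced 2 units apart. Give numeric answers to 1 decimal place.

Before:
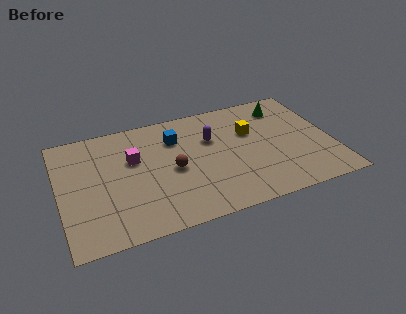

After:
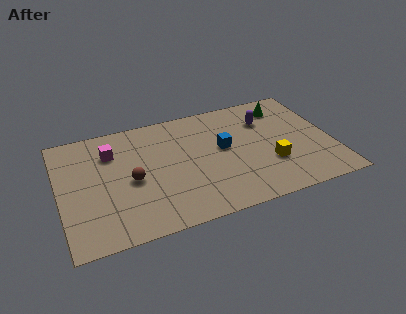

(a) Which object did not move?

the green cone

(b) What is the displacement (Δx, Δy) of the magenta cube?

(-1.0, 0.8)

The magenta cube was at about (3.6, 5.0) and moved to about (2.6, 5.8).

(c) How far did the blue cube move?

2.6

The blue cube was near (5.7, 5.8) before and (7.9, 4.4) after, so it travelled √(2.2² + 1.4²) ≈ 2.6 units.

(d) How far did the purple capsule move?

2.7

The purple capsule was near (7.4, 5.2) before and (10.1, 5.7) after, so it travelled √(2.7² + 0.5²) ≈ 2.7 units.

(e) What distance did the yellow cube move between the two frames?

2.6

The yellow cube moved from about (9.3, 5.1) to (10.0, 2.6), a distance of √(0.7² + 2.5²) ≈ 2.6.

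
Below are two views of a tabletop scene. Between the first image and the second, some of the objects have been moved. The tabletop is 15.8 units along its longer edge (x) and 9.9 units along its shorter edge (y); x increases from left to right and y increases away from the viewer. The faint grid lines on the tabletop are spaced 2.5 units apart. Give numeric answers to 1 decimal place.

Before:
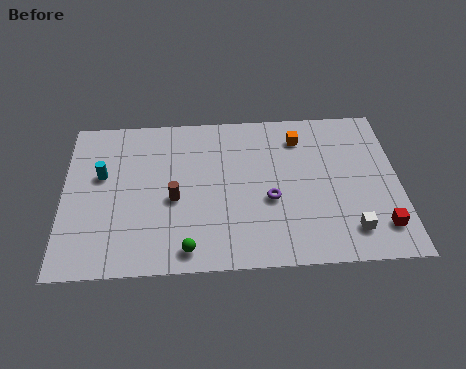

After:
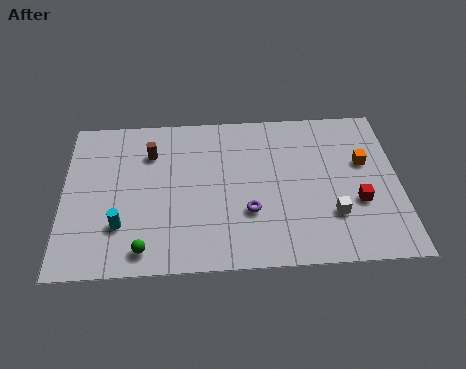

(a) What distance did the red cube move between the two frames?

1.9

The red cube moved from about (14.8, 2.0) to (13.8, 3.6), a distance of √(1.0² + 1.6²) ≈ 1.9.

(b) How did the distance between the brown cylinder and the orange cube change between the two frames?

+3.2

The distance was about 7.0 in the first image and 10.2 in the second, so they moved 3.2 units further apart.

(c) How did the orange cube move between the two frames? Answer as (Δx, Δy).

(3.0, -1.8)

From the two frames, the orange cube sits at roughly (11.2, 7.9) before and (14.2, 6.1) after.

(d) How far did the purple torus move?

1.2

From (9.7, 4.0) to (8.7, 3.3), the purple torus covered √(1.0² + 0.7²) ≈ 1.2 units.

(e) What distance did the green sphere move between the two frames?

2.0

The green sphere moved from about (5.8, 1.2) to (3.8, 1.3), a distance of √(2.0² + 0.1²) ≈ 2.0.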